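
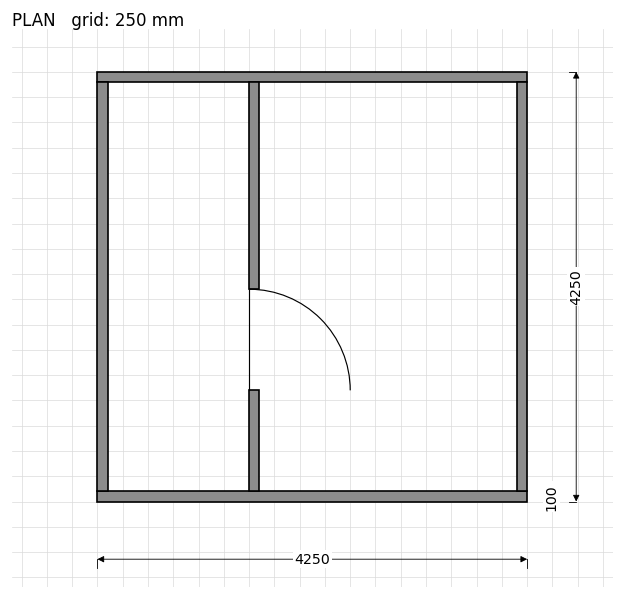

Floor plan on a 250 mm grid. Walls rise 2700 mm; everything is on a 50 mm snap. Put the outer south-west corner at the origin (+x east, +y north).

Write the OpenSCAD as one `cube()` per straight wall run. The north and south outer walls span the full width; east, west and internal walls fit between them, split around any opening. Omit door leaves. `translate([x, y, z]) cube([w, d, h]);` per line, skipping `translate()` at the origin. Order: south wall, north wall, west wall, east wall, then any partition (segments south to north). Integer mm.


cube([4250, 100, 2700]);
translate([0, 4150, 0]) cube([4250, 100, 2700]);
translate([0, 100, 0]) cube([100, 4050, 2700]);
translate([4150, 100, 0]) cube([100, 4050, 2700]);
translate([1500, 100, 0]) cube([100, 1000, 2700]);
translate([1500, 2100, 0]) cube([100, 2050, 2700]);


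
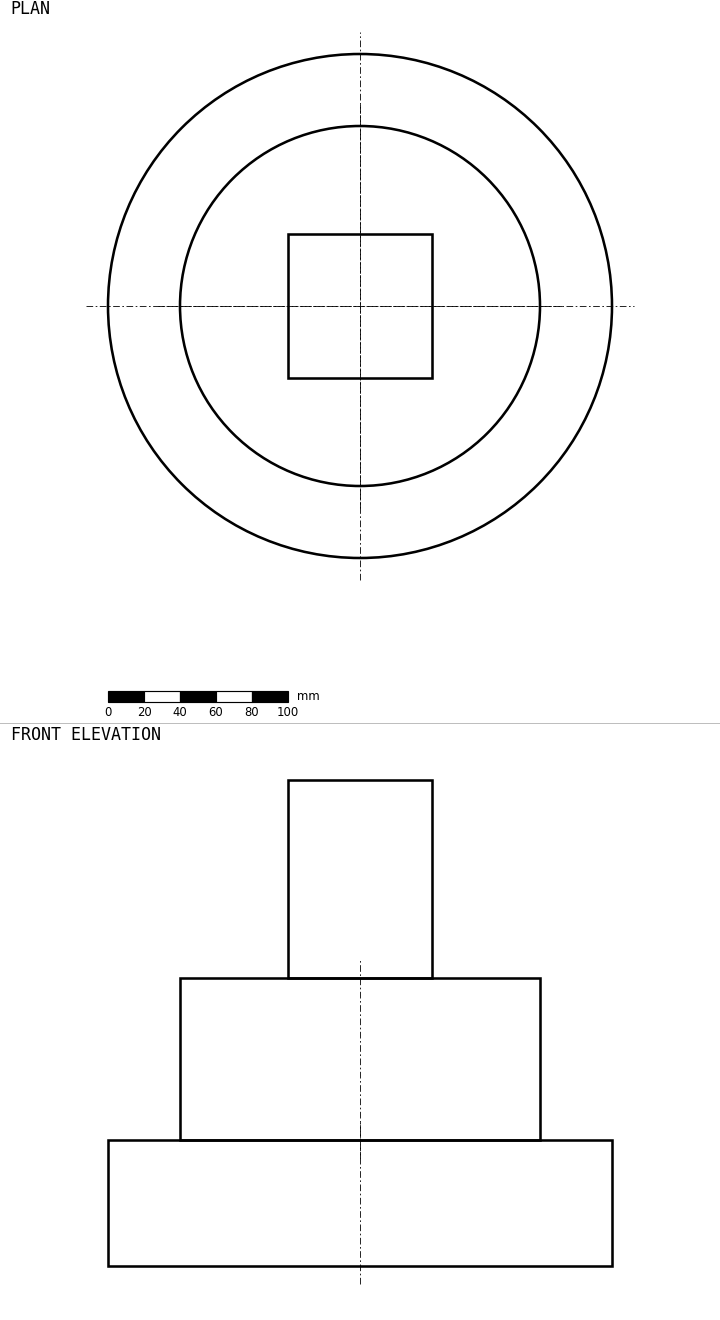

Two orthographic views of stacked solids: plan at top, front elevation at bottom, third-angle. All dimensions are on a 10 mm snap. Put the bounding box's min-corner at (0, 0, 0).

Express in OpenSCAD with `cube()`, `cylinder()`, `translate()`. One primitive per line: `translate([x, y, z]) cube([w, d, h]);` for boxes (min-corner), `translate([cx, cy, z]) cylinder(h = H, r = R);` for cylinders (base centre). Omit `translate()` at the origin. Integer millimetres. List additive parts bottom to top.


translate([140, 140, 0]) cylinder(h = 70, r = 140);
translate([140, 140, 70]) cylinder(h = 90, r = 100);
translate([100, 100, 160]) cube([80, 80, 110]);


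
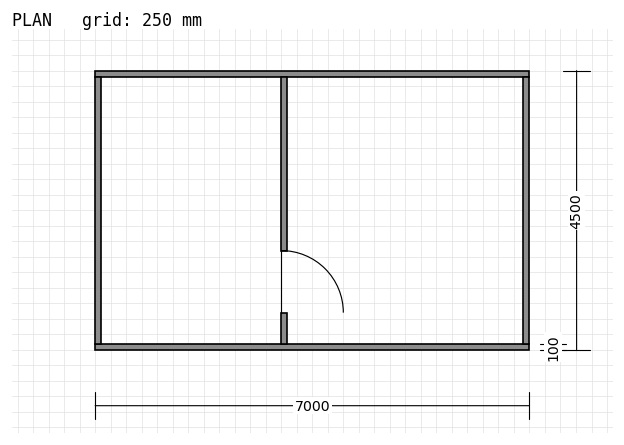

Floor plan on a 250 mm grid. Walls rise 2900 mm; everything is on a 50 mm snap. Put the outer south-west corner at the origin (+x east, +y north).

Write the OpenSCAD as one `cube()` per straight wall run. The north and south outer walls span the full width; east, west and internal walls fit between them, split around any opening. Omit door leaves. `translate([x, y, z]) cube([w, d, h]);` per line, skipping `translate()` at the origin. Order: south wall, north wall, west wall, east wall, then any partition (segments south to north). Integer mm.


cube([7000, 100, 2900]);
translate([0, 4400, 0]) cube([7000, 100, 2900]);
translate([0, 100, 0]) cube([100, 4300, 2900]);
translate([6900, 100, 0]) cube([100, 4300, 2900]);
translate([3000, 100, 0]) cube([100, 500, 2900]);
translate([3000, 1600, 0]) cube([100, 2800, 2900]);


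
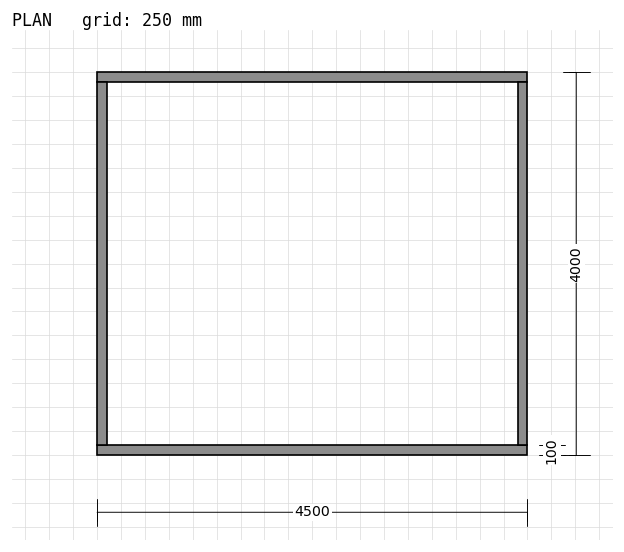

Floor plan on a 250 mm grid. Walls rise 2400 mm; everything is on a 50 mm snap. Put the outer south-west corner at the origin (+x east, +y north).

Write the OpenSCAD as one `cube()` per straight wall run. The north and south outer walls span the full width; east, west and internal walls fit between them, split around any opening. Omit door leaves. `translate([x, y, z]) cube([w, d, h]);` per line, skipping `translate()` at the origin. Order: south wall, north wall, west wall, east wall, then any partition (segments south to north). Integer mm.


cube([4500, 100, 2400]);
translate([0, 3900, 0]) cube([4500, 100, 2400]);
translate([0, 100, 0]) cube([100, 3800, 2400]);
translate([4400, 100, 0]) cube([100, 3800, 2400]);


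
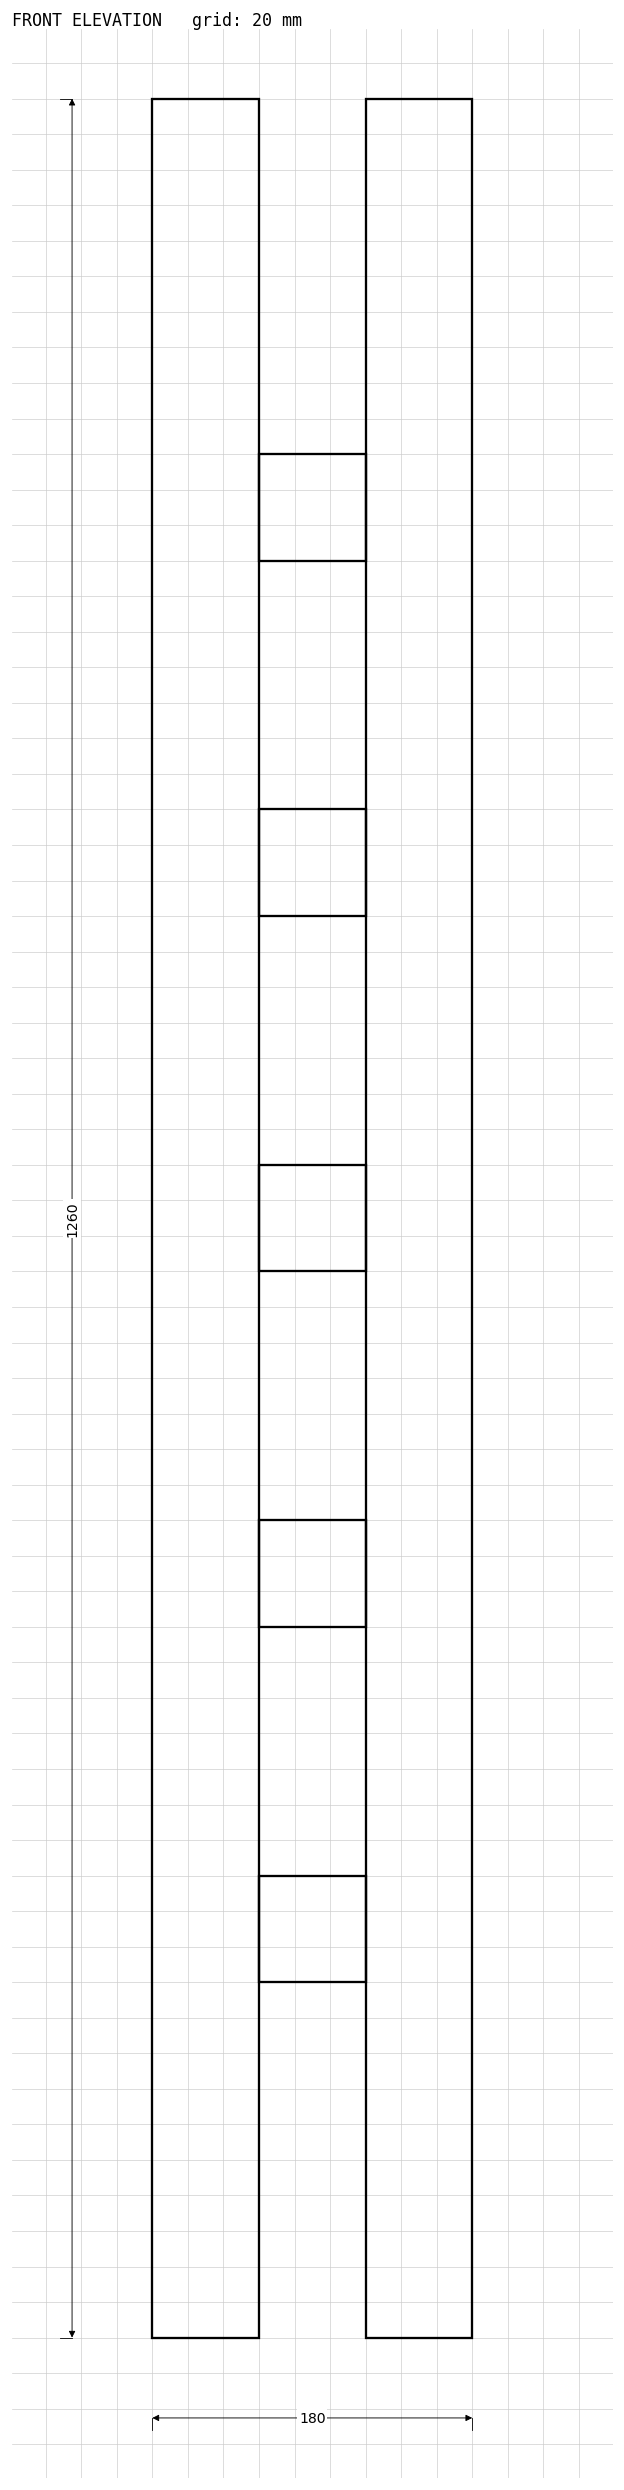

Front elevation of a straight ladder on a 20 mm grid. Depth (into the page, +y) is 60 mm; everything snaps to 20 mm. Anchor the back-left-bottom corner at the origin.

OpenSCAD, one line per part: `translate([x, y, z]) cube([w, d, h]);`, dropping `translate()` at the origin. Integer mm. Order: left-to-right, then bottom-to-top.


cube([60, 60, 1260]);
translate([60, 0, 200]) cube([60, 60, 60]);
translate([60, 0, 400]) cube([60, 60, 60]);
translate([60, 0, 600]) cube([60, 60, 60]);
translate([60, 0, 800]) cube([60, 60, 60]);
translate([60, 0, 1000]) cube([60, 60, 60]);
translate([120, 0, 0]) cube([60, 60, 1260]);


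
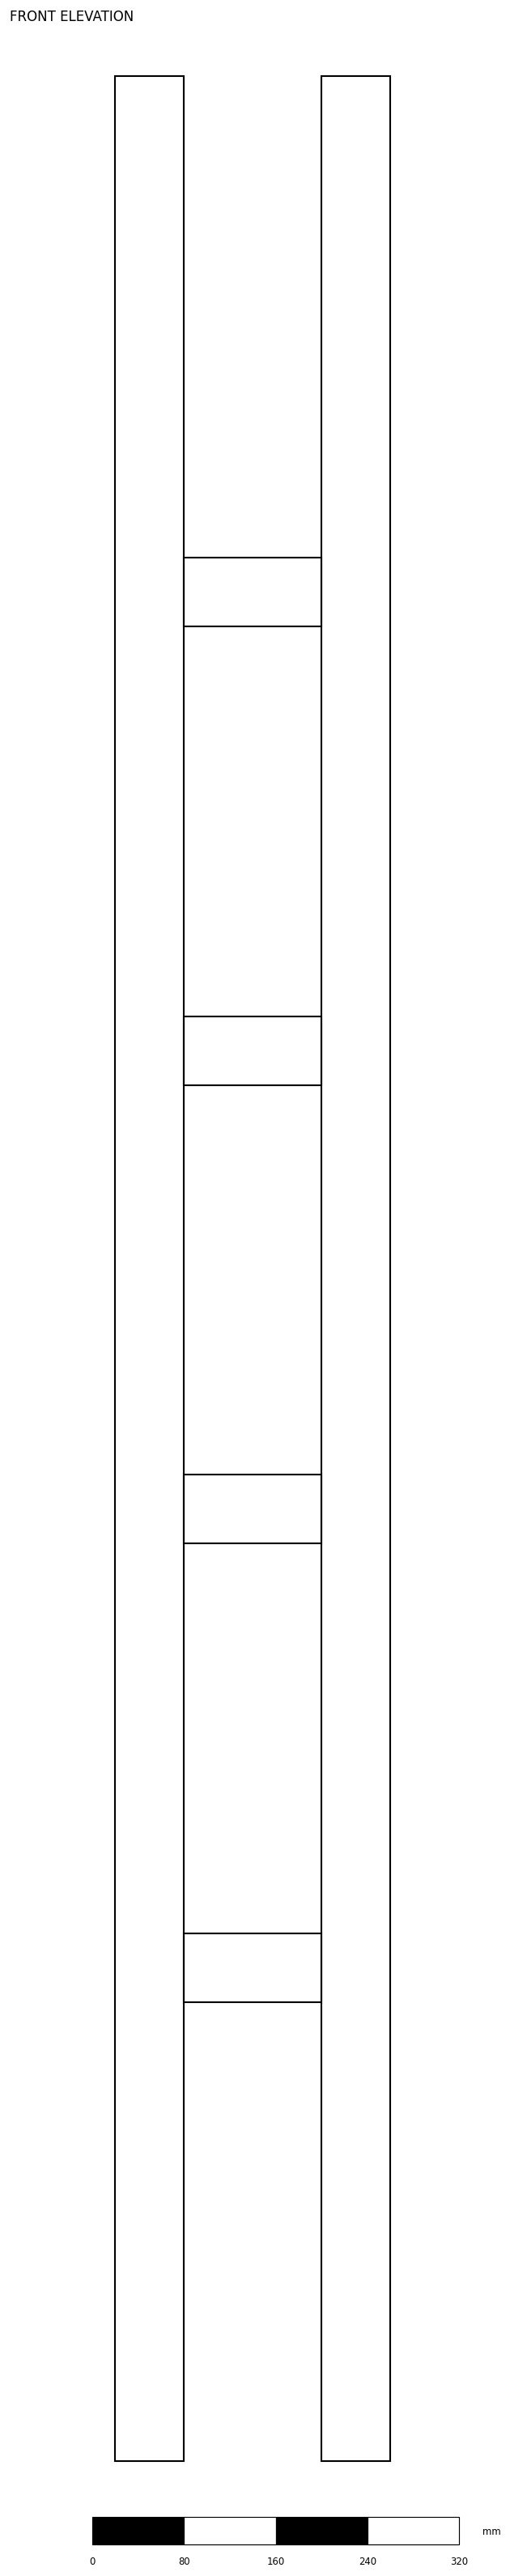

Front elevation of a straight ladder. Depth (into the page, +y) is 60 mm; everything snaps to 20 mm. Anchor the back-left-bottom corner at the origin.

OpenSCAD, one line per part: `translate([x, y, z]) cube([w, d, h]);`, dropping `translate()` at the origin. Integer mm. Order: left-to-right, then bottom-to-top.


cube([60, 60, 2080]);
translate([60, 0, 400]) cube([120, 60, 60]);
translate([60, 0, 800]) cube([120, 60, 60]);
translate([60, 0, 1200]) cube([120, 60, 60]);
translate([60, 0, 1600]) cube([120, 60, 60]);
translate([180, 0, 0]) cube([60, 60, 2080]);


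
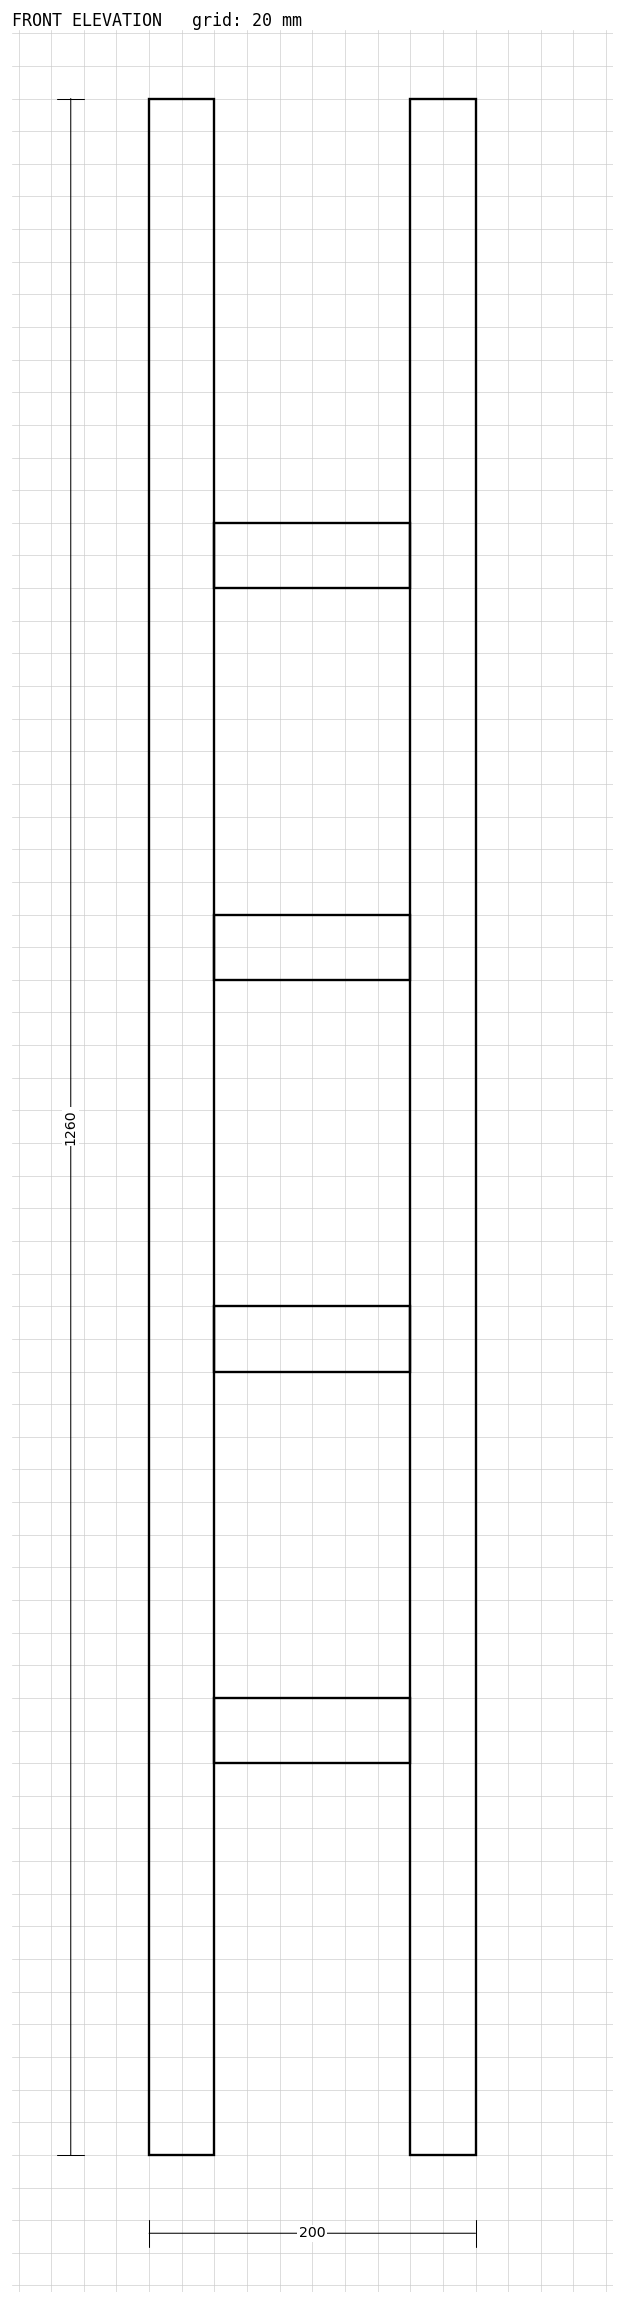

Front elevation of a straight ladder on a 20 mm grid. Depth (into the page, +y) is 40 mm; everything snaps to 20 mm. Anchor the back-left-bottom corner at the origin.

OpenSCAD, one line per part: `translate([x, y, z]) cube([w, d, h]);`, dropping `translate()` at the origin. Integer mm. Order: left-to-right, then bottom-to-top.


cube([40, 40, 1260]);
translate([40, 0, 240]) cube([120, 40, 40]);
translate([40, 0, 480]) cube([120, 40, 40]);
translate([40, 0, 720]) cube([120, 40, 40]);
translate([40, 0, 960]) cube([120, 40, 40]);
translate([160, 0, 0]) cube([40, 40, 1260]);


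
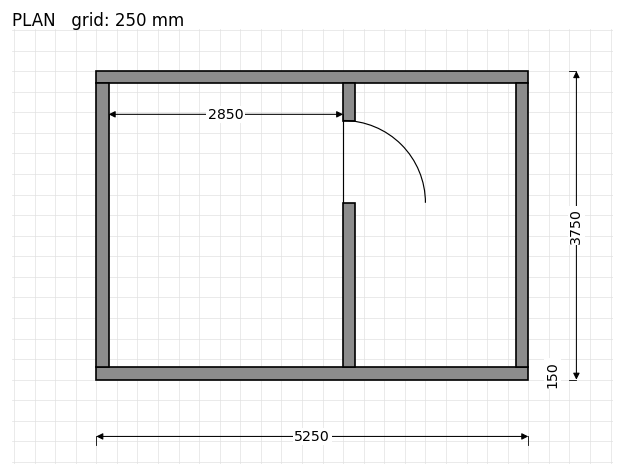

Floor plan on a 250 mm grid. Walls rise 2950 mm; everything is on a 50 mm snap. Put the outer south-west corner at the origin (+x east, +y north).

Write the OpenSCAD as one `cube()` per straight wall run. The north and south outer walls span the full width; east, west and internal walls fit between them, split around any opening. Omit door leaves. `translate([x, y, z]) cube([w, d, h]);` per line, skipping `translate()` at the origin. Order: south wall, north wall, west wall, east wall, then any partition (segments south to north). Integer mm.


cube([5250, 150, 2950]);
translate([0, 3600, 0]) cube([5250, 150, 2950]);
translate([0, 150, 0]) cube([150, 3450, 2950]);
translate([5100, 150, 0]) cube([150, 3450, 2950]);
translate([3000, 150, 0]) cube([150, 2000, 2950]);
translate([3000, 3150, 0]) cube([150, 450, 2950]);


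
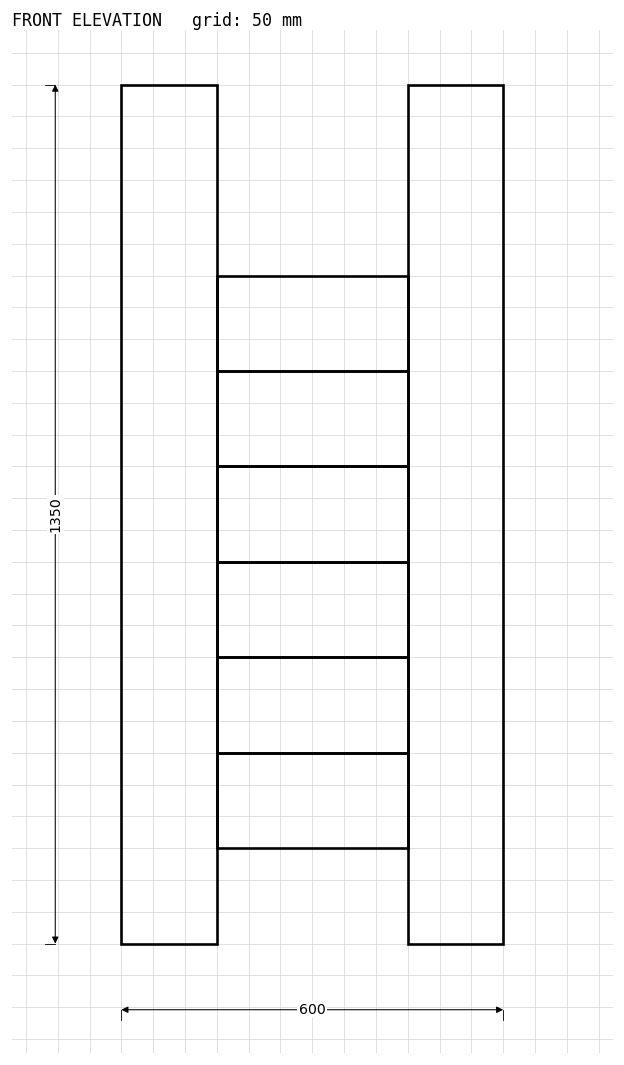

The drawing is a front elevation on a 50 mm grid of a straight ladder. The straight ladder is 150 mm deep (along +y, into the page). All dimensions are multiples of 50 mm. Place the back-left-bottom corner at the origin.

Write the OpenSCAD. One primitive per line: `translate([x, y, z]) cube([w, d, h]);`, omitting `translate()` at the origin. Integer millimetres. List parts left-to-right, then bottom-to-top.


cube([150, 150, 1350]);
translate([150, 0, 150]) cube([300, 150, 150]);
translate([150, 0, 300]) cube([300, 150, 150]);
translate([150, 0, 450]) cube([300, 150, 150]);
translate([150, 0, 600]) cube([300, 150, 150]);
translate([150, 0, 750]) cube([300, 150, 150]);
translate([150, 0, 900]) cube([300, 150, 150]);
translate([450, 0, 0]) cube([150, 150, 1350]);


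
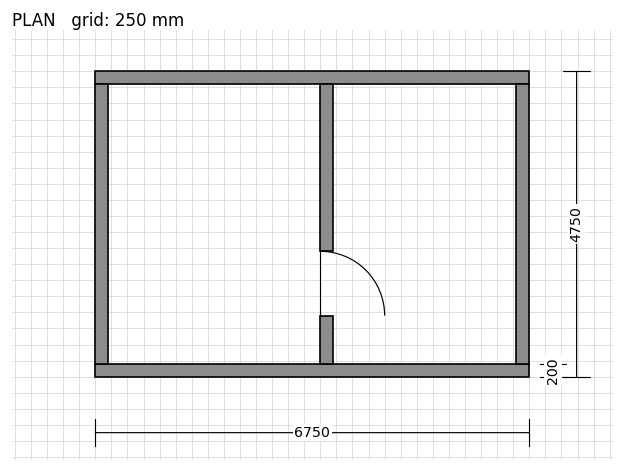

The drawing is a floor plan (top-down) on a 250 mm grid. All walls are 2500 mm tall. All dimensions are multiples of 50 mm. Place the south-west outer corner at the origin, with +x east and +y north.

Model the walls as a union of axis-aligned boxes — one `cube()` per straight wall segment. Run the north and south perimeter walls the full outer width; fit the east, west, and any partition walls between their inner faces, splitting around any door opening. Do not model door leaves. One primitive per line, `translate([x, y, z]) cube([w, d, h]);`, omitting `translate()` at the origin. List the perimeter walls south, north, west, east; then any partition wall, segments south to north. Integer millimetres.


cube([6750, 200, 2500]);
translate([0, 4550, 0]) cube([6750, 200, 2500]);
translate([0, 200, 0]) cube([200, 4350, 2500]);
translate([6550, 200, 0]) cube([200, 4350, 2500]);
translate([3500, 200, 0]) cube([200, 750, 2500]);
translate([3500, 1950, 0]) cube([200, 2600, 2500]);


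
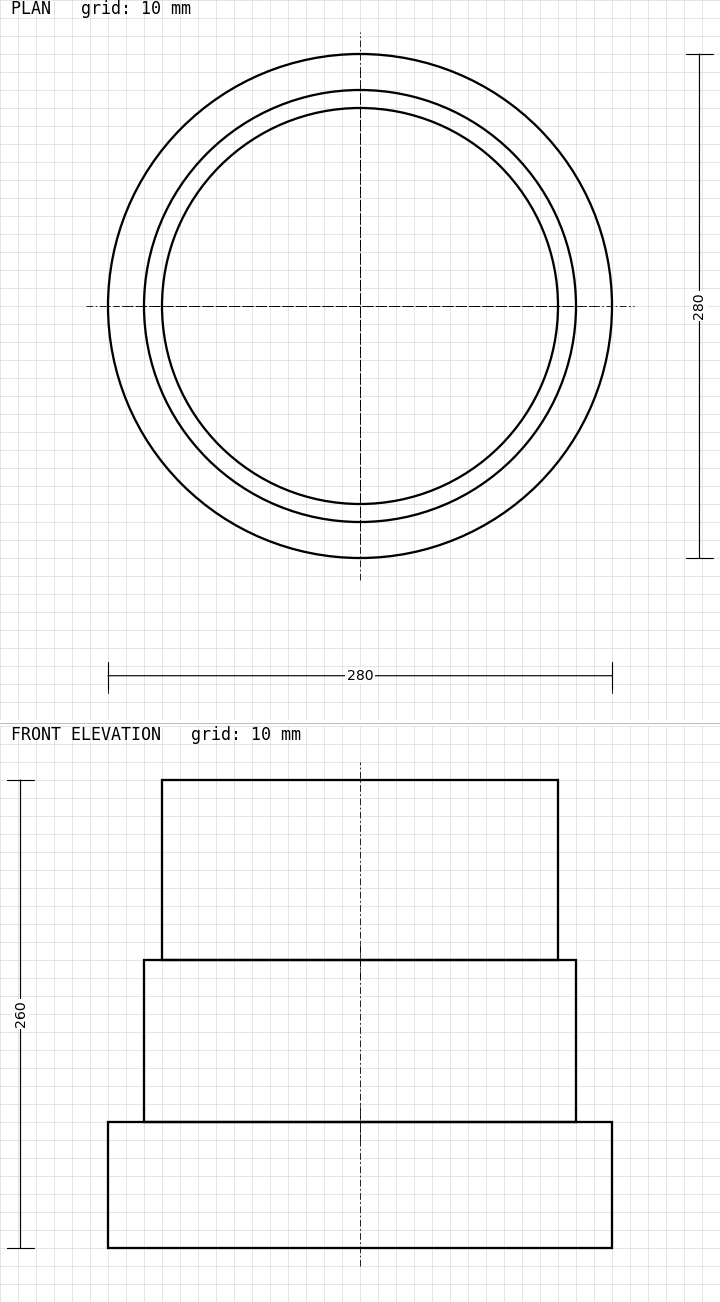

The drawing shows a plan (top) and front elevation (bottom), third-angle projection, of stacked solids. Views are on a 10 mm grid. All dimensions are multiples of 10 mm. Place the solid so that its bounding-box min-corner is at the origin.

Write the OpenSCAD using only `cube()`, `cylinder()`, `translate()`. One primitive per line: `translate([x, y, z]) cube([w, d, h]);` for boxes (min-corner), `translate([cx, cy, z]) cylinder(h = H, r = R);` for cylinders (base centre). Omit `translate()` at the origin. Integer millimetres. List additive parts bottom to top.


translate([140, 140, 0]) cylinder(h = 70, r = 140);
translate([140, 140, 70]) cylinder(h = 90, r = 120);
translate([140, 140, 160]) cylinder(h = 100, r = 110);


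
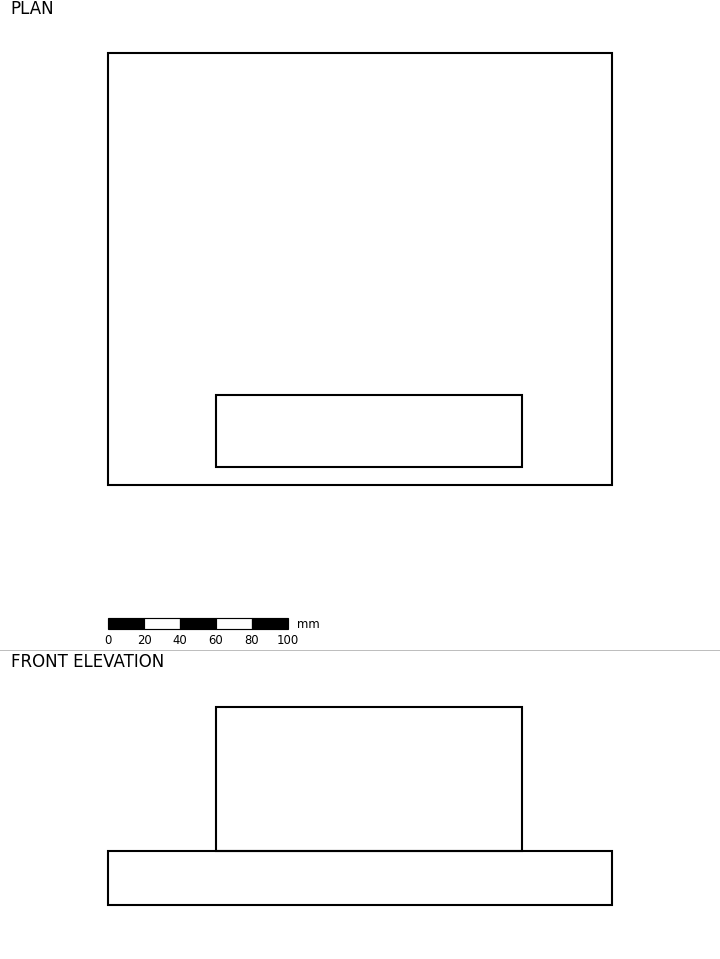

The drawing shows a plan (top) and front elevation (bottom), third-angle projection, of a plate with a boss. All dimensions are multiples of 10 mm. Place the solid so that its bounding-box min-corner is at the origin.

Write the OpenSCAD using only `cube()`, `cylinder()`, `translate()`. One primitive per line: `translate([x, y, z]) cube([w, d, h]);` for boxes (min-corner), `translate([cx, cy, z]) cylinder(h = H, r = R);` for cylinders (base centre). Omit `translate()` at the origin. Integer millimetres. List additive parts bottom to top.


cube([280, 240, 30]);
translate([60, 10, 30]) cube([170, 40, 80]);


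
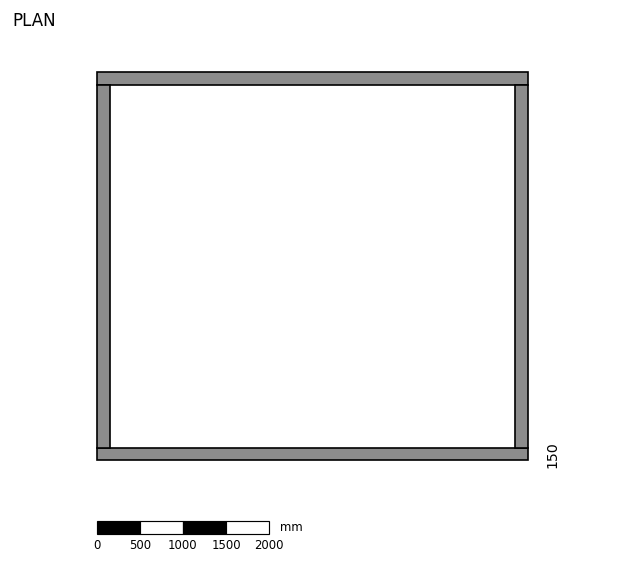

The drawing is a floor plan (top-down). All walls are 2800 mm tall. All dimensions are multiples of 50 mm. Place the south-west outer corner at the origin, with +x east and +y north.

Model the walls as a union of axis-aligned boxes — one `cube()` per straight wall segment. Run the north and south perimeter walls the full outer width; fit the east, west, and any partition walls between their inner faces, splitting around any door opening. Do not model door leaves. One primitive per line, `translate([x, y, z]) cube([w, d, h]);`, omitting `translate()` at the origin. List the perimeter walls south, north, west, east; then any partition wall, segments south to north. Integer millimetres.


cube([5000, 150, 2800]);
translate([0, 4350, 0]) cube([5000, 150, 2800]);
translate([0, 150, 0]) cube([150, 4200, 2800]);
translate([4850, 150, 0]) cube([150, 4200, 2800]);


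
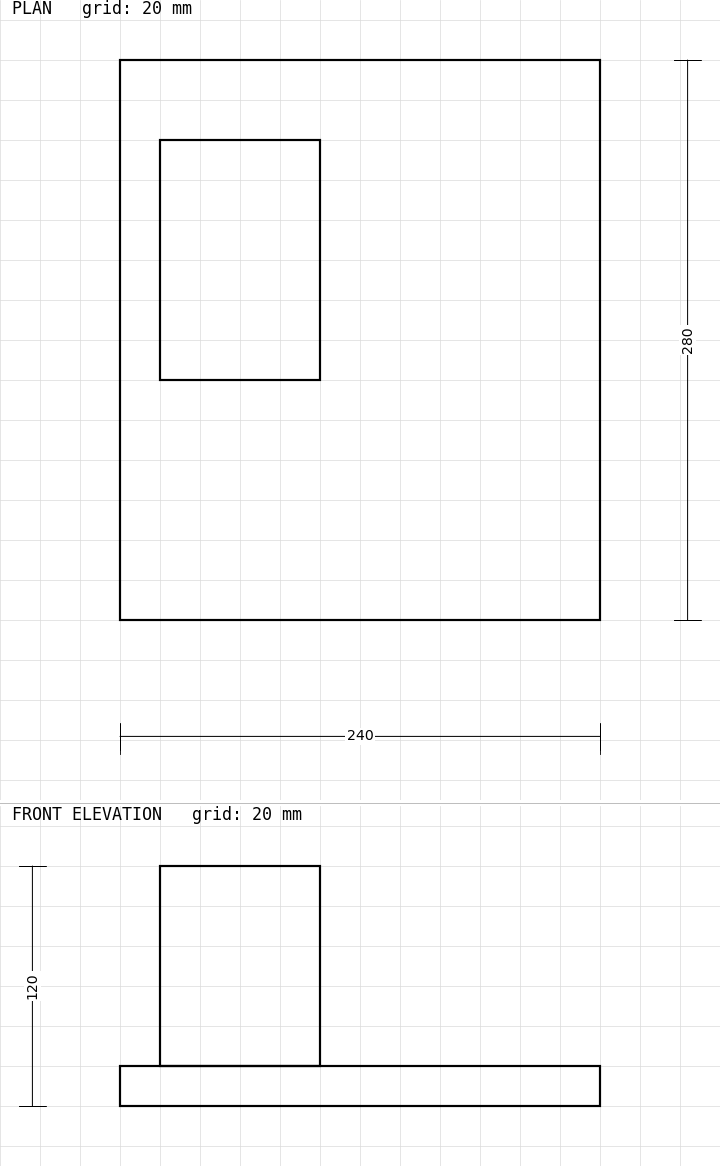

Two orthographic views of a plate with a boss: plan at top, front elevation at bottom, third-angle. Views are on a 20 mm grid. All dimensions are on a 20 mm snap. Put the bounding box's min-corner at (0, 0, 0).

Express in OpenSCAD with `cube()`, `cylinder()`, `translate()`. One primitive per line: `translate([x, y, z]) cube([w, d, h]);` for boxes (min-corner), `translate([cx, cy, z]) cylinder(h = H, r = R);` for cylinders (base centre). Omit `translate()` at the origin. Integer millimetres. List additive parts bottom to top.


cube([240, 280, 20]);
translate([20, 120, 20]) cube([80, 120, 100]);


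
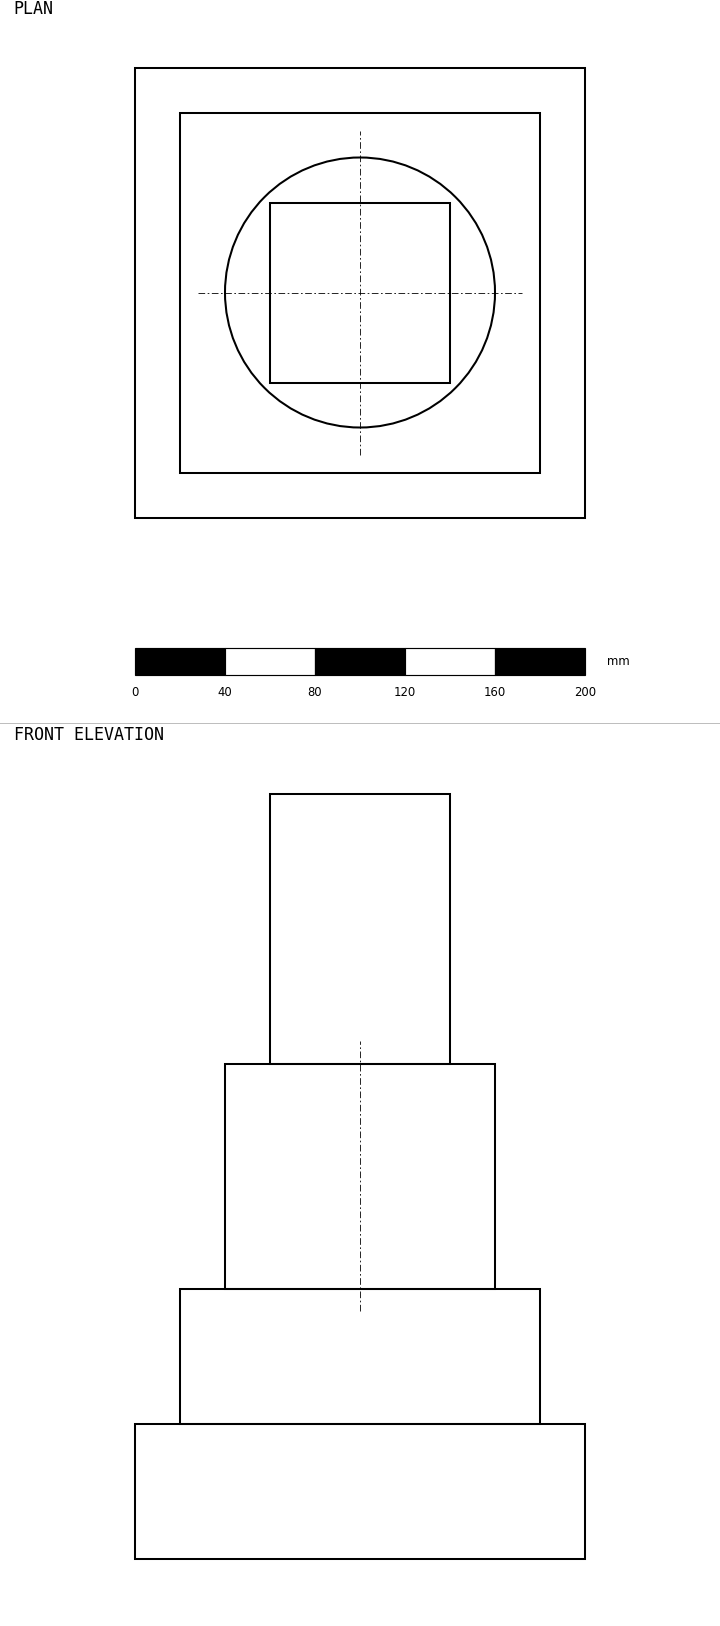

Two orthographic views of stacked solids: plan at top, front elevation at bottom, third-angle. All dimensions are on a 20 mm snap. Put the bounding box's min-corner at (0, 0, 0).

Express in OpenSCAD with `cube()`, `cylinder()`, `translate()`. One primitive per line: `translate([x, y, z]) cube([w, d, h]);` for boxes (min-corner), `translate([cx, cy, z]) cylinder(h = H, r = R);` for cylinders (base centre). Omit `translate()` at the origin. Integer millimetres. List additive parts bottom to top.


cube([200, 200, 60]);
translate([20, 20, 60]) cube([160, 160, 60]);
translate([100, 100, 120]) cylinder(h = 100, r = 60);
translate([60, 60, 220]) cube([80, 80, 120]);


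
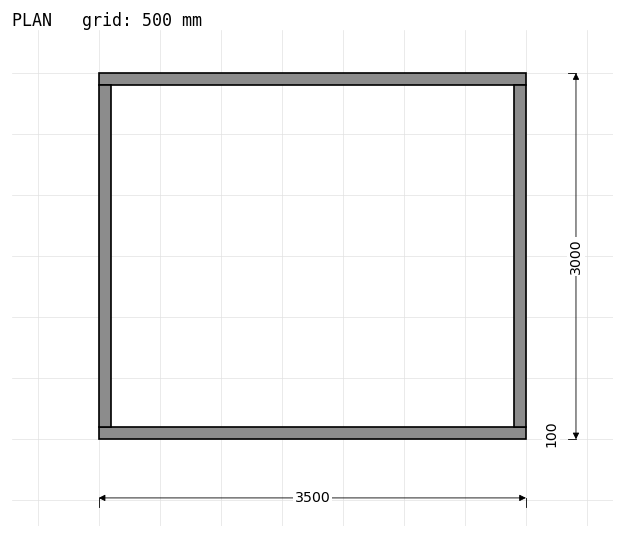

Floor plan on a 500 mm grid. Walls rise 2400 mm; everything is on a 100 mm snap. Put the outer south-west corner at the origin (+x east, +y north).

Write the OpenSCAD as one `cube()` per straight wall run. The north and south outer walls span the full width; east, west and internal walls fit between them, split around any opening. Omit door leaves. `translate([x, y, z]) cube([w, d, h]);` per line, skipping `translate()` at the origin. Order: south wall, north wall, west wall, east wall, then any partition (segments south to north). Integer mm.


cube([3500, 100, 2400]);
translate([0, 2900, 0]) cube([3500, 100, 2400]);
translate([0, 100, 0]) cube([100, 2800, 2400]);
translate([3400, 100, 0]) cube([100, 2800, 2400]);


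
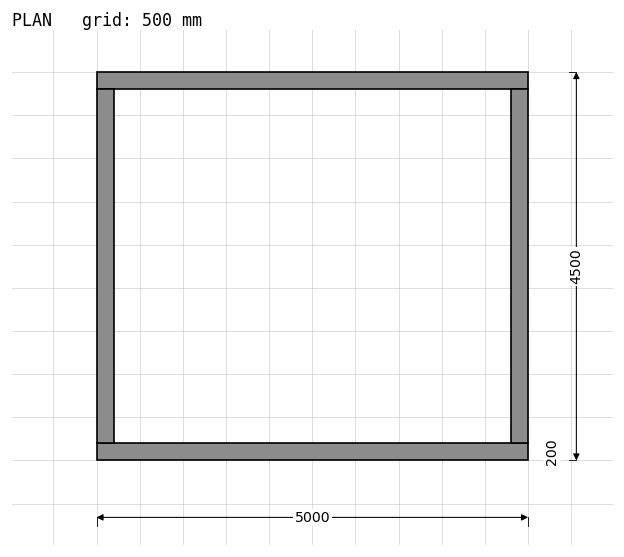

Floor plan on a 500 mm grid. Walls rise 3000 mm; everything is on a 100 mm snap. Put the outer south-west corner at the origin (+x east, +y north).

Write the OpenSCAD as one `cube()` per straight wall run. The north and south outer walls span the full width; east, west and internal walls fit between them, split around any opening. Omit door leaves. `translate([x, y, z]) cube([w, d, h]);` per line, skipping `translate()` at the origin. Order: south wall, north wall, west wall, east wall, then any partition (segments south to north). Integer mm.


cube([5000, 200, 3000]);
translate([0, 4300, 0]) cube([5000, 200, 3000]);
translate([0, 200, 0]) cube([200, 4100, 3000]);
translate([4800, 200, 0]) cube([200, 4100, 3000]);


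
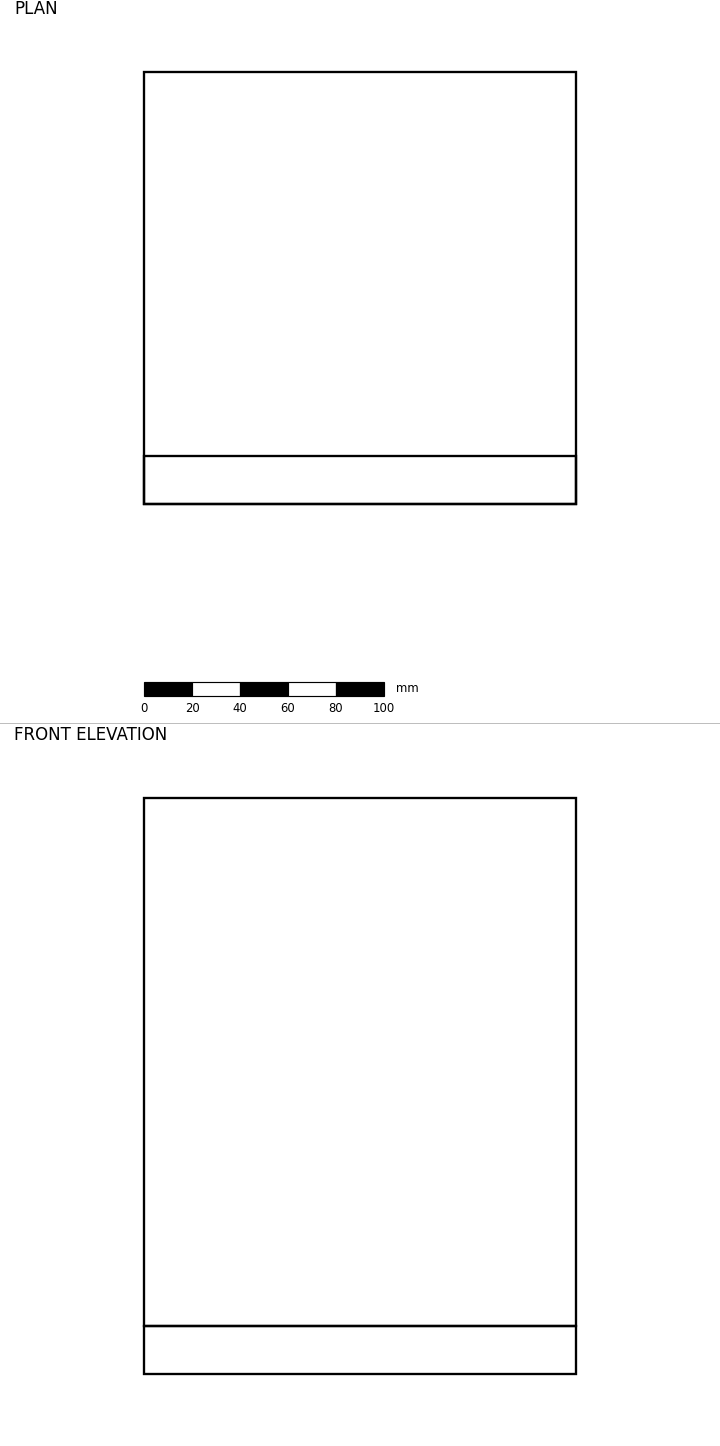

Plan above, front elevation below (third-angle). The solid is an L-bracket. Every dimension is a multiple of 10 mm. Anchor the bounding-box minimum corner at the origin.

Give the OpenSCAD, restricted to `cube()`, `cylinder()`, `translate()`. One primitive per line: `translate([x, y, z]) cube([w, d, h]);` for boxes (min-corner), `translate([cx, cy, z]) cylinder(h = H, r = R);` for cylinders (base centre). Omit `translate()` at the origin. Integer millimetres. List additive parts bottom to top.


cube([180, 180, 20]);
translate([0, 0, 20]) cube([180, 20, 220]);


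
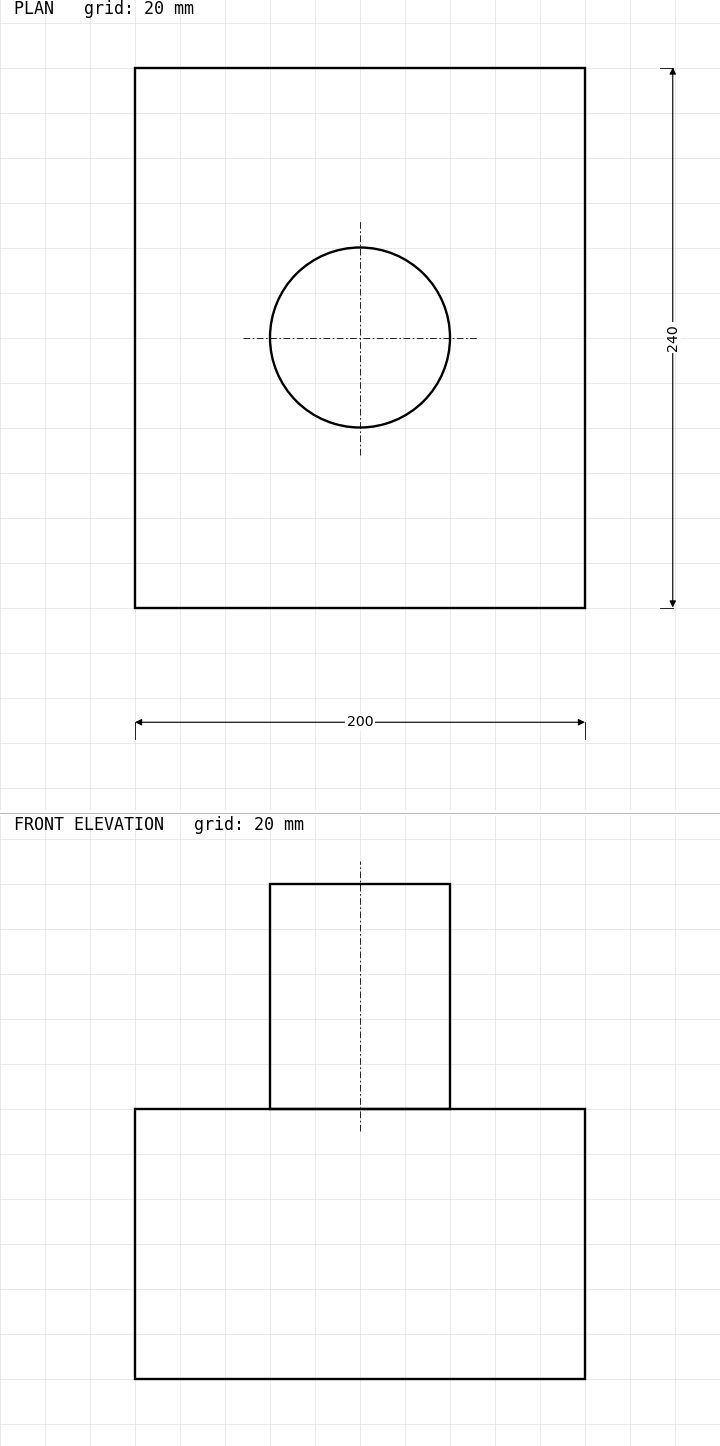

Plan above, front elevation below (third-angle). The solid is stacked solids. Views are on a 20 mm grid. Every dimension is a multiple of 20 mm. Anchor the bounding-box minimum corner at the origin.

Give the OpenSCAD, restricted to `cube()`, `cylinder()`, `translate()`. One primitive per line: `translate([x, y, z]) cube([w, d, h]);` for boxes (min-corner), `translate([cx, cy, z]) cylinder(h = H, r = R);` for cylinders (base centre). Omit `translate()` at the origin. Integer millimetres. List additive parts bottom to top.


cube([200, 240, 120]);
translate([100, 120, 120]) cylinder(h = 100, r = 40);


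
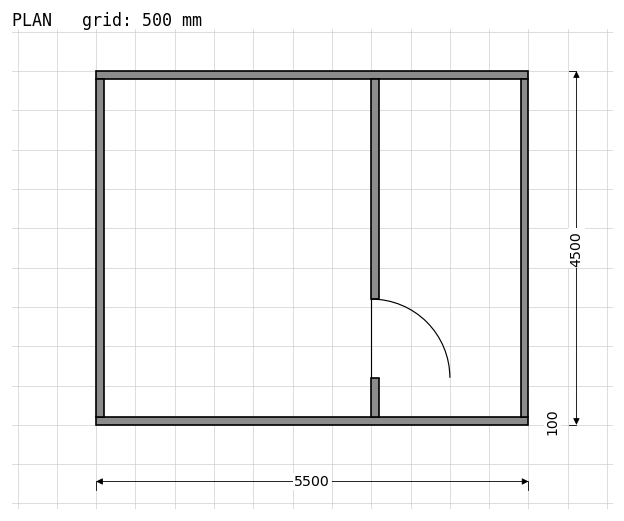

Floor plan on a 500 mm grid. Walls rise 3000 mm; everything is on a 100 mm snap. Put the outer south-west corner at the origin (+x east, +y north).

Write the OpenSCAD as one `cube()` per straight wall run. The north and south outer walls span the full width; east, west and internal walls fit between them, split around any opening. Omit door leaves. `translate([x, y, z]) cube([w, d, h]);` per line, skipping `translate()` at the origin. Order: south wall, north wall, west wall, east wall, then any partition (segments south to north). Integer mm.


cube([5500, 100, 3000]);
translate([0, 4400, 0]) cube([5500, 100, 3000]);
translate([0, 100, 0]) cube([100, 4300, 3000]);
translate([5400, 100, 0]) cube([100, 4300, 3000]);
translate([3500, 100, 0]) cube([100, 500, 3000]);
translate([3500, 1600, 0]) cube([100, 2800, 3000]);


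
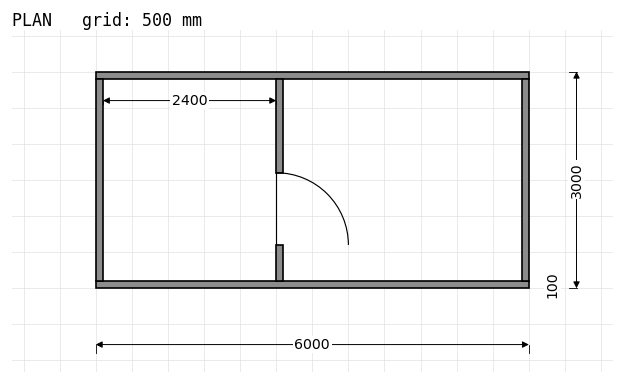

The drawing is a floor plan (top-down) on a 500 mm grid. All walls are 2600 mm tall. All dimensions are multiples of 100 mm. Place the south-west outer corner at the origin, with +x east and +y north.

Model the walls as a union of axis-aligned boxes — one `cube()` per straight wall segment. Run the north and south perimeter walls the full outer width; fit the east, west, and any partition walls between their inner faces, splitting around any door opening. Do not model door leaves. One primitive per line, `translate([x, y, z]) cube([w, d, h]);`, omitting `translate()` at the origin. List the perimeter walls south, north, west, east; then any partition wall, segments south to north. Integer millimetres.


cube([6000, 100, 2600]);
translate([0, 2900, 0]) cube([6000, 100, 2600]);
translate([0, 100, 0]) cube([100, 2800, 2600]);
translate([5900, 100, 0]) cube([100, 2800, 2600]);
translate([2500, 100, 0]) cube([100, 500, 2600]);
translate([2500, 1600, 0]) cube([100, 1300, 2600]);


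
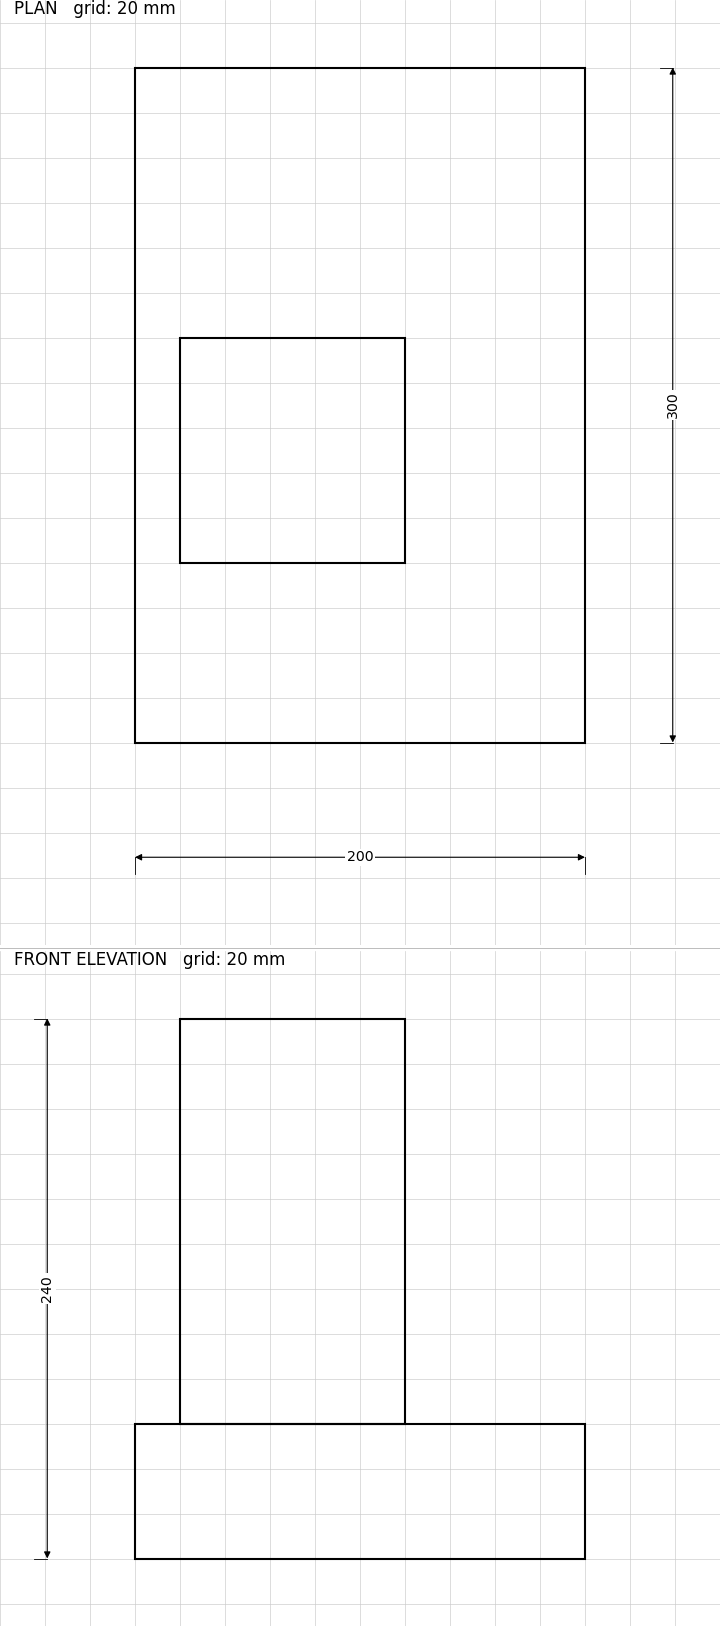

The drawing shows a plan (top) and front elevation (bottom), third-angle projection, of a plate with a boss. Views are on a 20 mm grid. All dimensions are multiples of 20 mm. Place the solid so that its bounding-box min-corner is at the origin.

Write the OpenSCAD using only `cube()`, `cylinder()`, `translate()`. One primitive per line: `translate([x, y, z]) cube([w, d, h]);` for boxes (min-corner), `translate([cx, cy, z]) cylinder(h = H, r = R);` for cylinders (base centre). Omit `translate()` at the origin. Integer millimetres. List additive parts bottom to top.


cube([200, 300, 60]);
translate([20, 80, 60]) cube([100, 100, 180]);


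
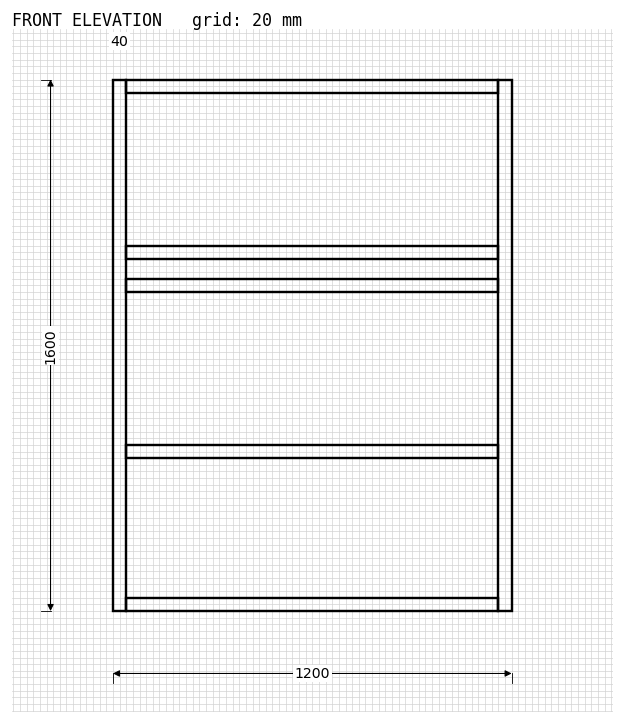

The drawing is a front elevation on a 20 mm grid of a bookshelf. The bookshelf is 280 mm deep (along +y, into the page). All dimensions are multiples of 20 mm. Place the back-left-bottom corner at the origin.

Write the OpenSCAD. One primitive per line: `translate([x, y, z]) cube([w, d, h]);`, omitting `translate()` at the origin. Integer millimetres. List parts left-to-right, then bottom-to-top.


cube([40, 280, 1600]);
translate([40, 0, 0]) cube([1120, 280, 40]);
translate([40, 0, 460]) cube([1120, 280, 40]);
translate([40, 0, 960]) cube([1120, 280, 40]);
translate([40, 0, 1060]) cube([1120, 280, 40]);
translate([40, 0, 1560]) cube([1120, 280, 40]);
translate([1160, 0, 0]) cube([40, 280, 1600]);


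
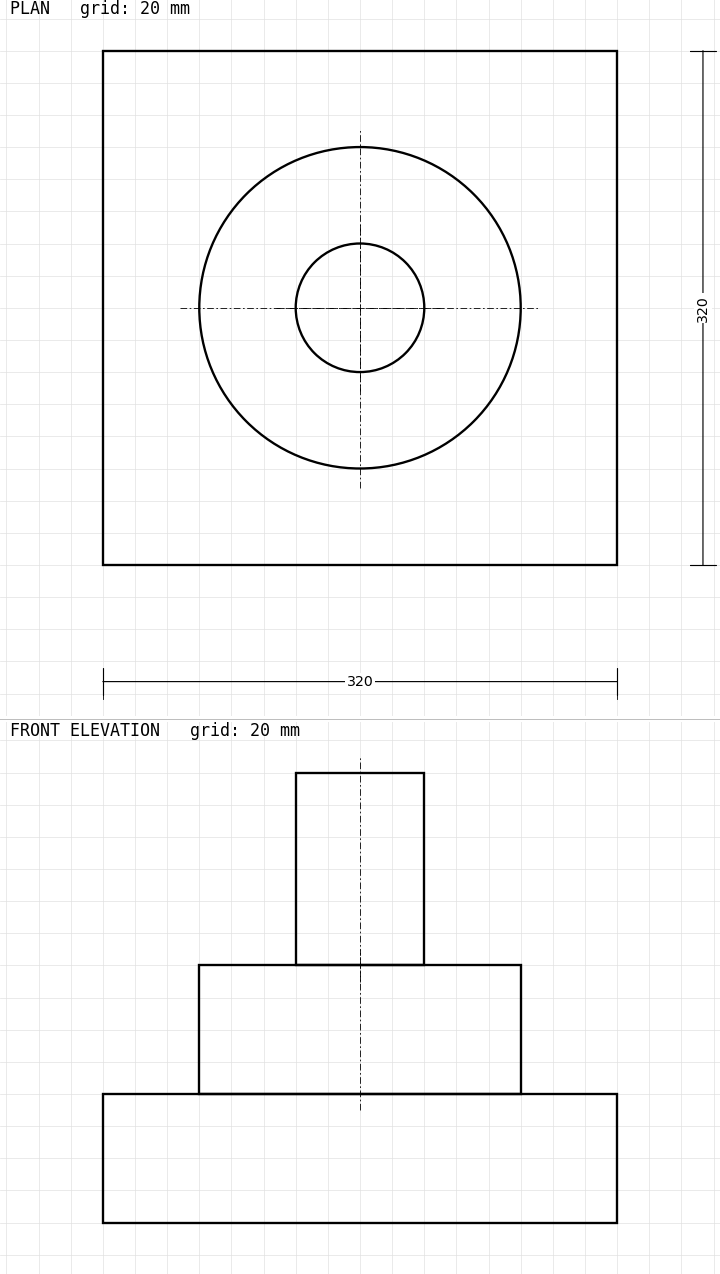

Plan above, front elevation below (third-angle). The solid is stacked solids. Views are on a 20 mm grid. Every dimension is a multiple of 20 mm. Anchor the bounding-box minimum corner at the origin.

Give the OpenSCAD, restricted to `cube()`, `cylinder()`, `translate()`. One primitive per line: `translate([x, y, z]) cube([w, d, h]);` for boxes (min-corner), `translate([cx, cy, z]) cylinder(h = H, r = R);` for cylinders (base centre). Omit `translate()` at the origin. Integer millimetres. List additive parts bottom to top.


cube([320, 320, 80]);
translate([160, 160, 80]) cylinder(h = 80, r = 100);
translate([160, 160, 160]) cylinder(h = 120, r = 40);


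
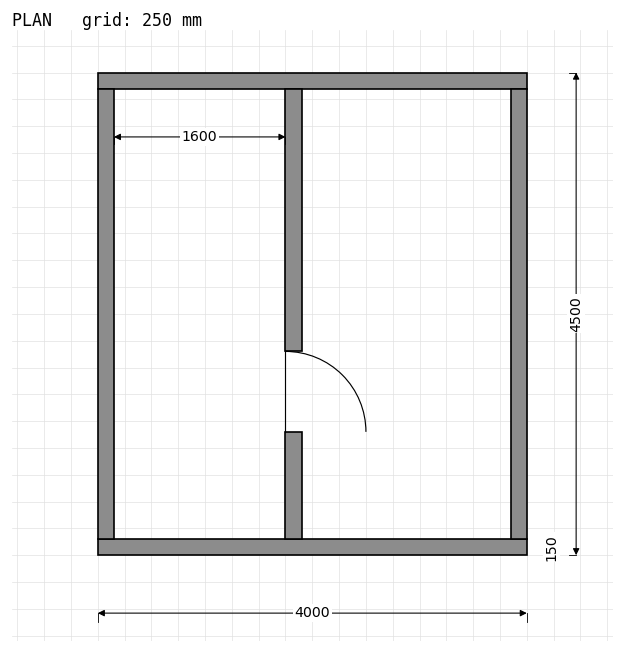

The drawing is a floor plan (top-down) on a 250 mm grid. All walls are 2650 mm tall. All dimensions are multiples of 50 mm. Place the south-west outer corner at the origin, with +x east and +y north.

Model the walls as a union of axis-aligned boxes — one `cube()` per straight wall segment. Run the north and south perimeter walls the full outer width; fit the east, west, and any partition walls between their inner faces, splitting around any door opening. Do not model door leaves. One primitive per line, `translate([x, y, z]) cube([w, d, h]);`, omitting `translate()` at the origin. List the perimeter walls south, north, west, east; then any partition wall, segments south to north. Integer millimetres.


cube([4000, 150, 2650]);
translate([0, 4350, 0]) cube([4000, 150, 2650]);
translate([0, 150, 0]) cube([150, 4200, 2650]);
translate([3850, 150, 0]) cube([150, 4200, 2650]);
translate([1750, 150, 0]) cube([150, 1000, 2650]);
translate([1750, 1900, 0]) cube([150, 2450, 2650]);


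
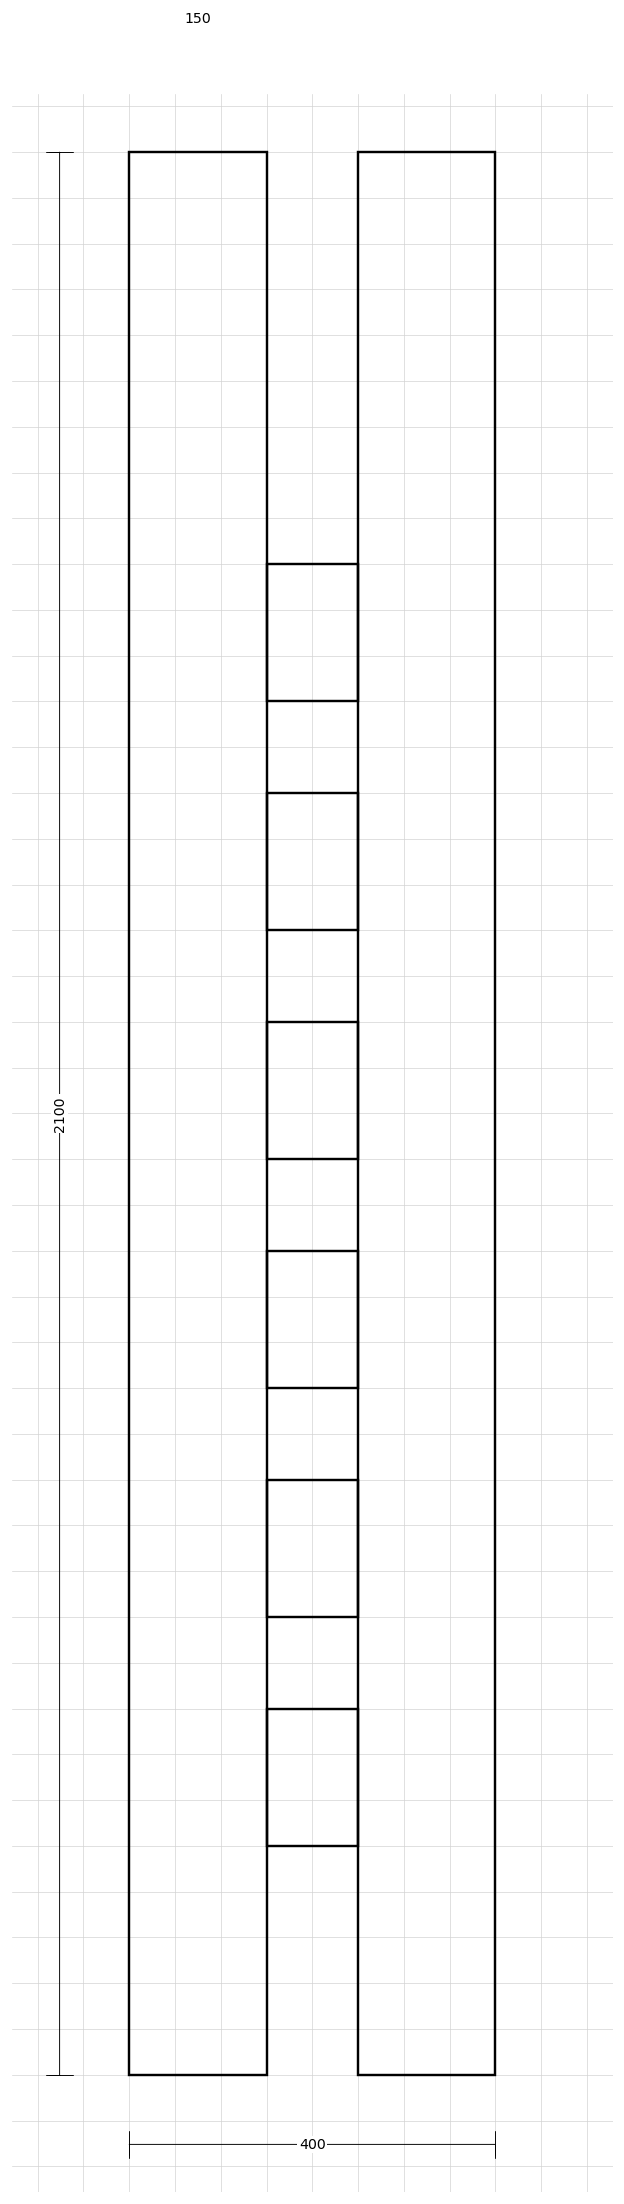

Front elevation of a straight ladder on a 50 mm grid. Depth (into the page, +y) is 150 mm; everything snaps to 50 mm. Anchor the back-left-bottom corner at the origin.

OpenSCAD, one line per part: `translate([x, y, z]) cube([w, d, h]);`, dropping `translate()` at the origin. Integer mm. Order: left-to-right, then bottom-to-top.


cube([150, 150, 2100]);
translate([150, 0, 250]) cube([100, 150, 150]);
translate([150, 0, 500]) cube([100, 150, 150]);
translate([150, 0, 750]) cube([100, 150, 150]);
translate([150, 0, 1000]) cube([100, 150, 150]);
translate([150, 0, 1250]) cube([100, 150, 150]);
translate([150, 0, 1500]) cube([100, 150, 150]);
translate([250, 0, 0]) cube([150, 150, 2100]);


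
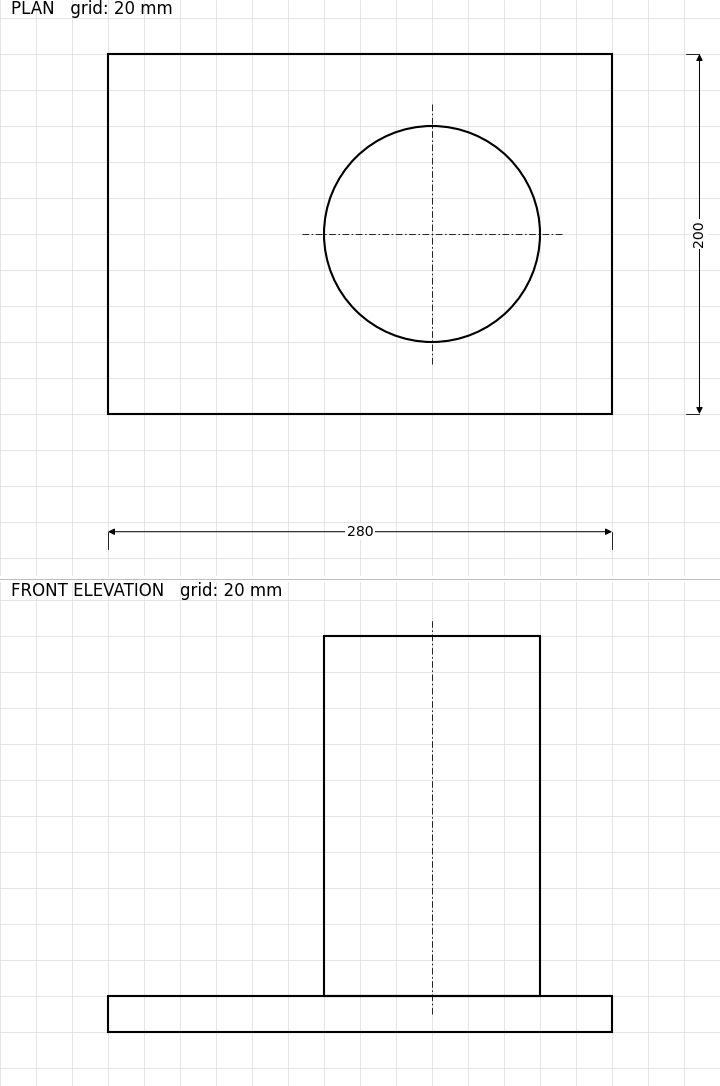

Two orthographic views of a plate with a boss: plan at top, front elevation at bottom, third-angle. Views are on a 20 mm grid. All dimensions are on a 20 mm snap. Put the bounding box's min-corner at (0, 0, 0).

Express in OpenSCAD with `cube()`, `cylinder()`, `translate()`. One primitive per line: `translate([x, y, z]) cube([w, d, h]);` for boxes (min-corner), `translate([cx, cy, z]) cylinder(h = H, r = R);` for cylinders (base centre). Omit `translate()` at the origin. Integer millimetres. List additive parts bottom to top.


cube([280, 200, 20]);
translate([180, 100, 20]) cylinder(h = 200, r = 60);


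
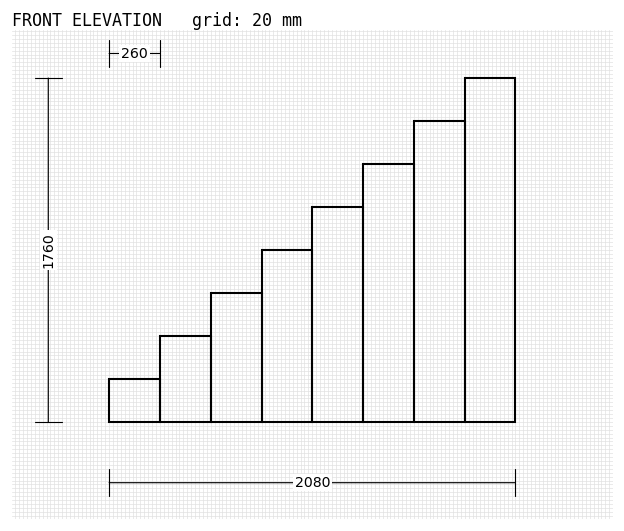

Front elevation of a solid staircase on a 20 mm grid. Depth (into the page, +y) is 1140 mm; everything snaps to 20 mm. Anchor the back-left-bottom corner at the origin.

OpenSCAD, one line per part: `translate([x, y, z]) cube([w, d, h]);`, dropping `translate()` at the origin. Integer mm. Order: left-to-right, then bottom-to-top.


cube([260, 1140, 220]);
translate([260, 0, 0]) cube([260, 1140, 440]);
translate([520, 0, 0]) cube([260, 1140, 660]);
translate([780, 0, 0]) cube([260, 1140, 880]);
translate([1040, 0, 0]) cube([260, 1140, 1100]);
translate([1300, 0, 0]) cube([260, 1140, 1320]);
translate([1560, 0, 0]) cube([260, 1140, 1540]);
translate([1820, 0, 0]) cube([260, 1140, 1760]);


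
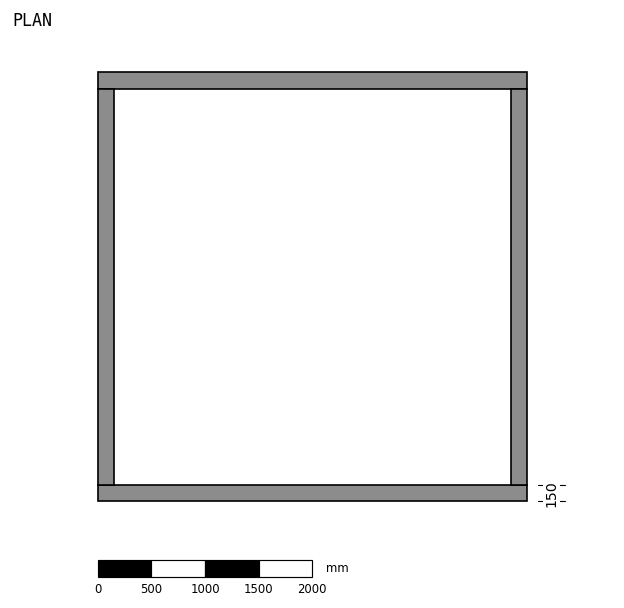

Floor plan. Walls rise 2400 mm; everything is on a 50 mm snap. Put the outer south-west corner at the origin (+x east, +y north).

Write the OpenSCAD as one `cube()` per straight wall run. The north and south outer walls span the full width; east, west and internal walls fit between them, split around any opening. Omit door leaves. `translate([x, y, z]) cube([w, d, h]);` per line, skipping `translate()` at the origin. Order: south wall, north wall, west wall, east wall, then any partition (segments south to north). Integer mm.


cube([4000, 150, 2400]);
translate([0, 3850, 0]) cube([4000, 150, 2400]);
translate([0, 150, 0]) cube([150, 3700, 2400]);
translate([3850, 150, 0]) cube([150, 3700, 2400]);


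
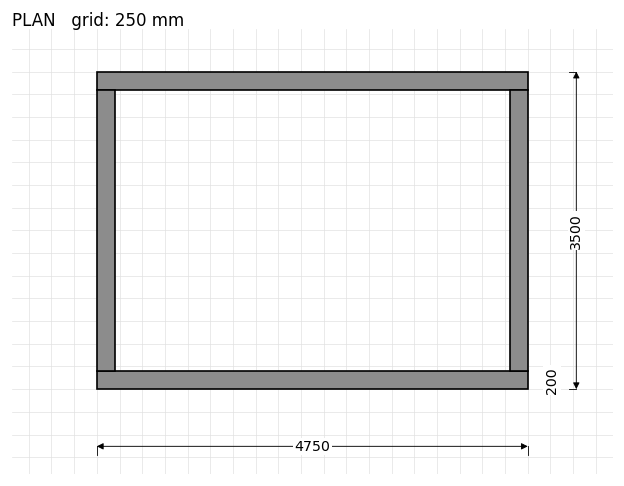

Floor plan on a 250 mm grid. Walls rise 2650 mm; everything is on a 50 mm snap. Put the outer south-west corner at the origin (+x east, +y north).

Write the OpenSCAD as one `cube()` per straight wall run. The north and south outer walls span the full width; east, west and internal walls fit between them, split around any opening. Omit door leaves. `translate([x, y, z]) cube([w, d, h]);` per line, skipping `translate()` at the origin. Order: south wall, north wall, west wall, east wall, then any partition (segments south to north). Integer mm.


cube([4750, 200, 2650]);
translate([0, 3300, 0]) cube([4750, 200, 2650]);
translate([0, 200, 0]) cube([200, 3100, 2650]);
translate([4550, 200, 0]) cube([200, 3100, 2650]);


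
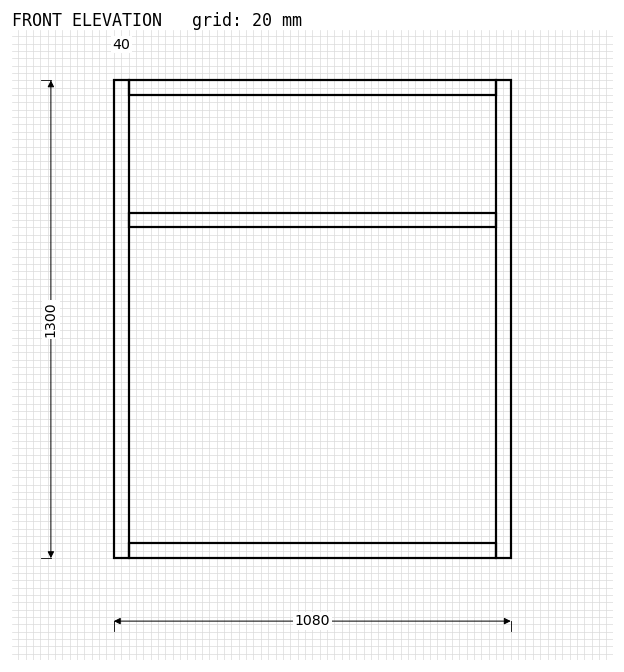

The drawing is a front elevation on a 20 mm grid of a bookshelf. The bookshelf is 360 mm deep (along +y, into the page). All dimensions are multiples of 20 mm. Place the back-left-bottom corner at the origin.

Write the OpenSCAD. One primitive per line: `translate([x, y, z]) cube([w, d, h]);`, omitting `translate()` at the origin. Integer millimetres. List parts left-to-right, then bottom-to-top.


cube([40, 360, 1300]);
translate([40, 0, 0]) cube([1000, 360, 40]);
translate([40, 0, 900]) cube([1000, 360, 40]);
translate([40, 0, 1260]) cube([1000, 360, 40]);
translate([1040, 0, 0]) cube([40, 360, 1300]);


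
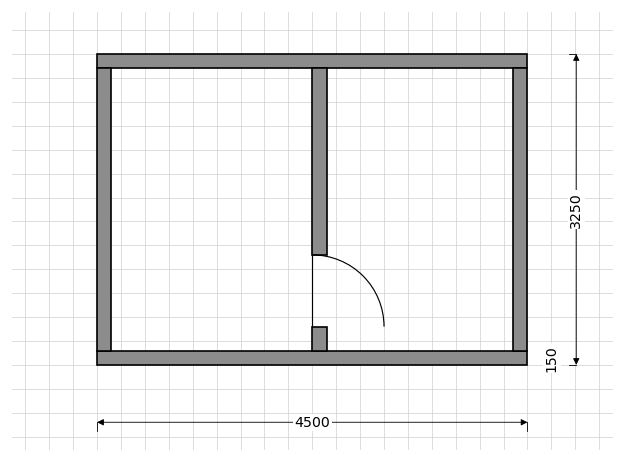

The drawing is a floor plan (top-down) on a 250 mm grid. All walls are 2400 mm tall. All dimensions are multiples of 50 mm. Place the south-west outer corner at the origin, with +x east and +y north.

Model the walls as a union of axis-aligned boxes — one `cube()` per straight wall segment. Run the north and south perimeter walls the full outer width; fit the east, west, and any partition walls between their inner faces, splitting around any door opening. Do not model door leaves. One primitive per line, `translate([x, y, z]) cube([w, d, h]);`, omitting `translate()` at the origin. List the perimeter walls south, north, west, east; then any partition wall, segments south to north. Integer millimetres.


cube([4500, 150, 2400]);
translate([0, 3100, 0]) cube([4500, 150, 2400]);
translate([0, 150, 0]) cube([150, 2950, 2400]);
translate([4350, 150, 0]) cube([150, 2950, 2400]);
translate([2250, 150, 0]) cube([150, 250, 2400]);
translate([2250, 1150, 0]) cube([150, 1950, 2400]);


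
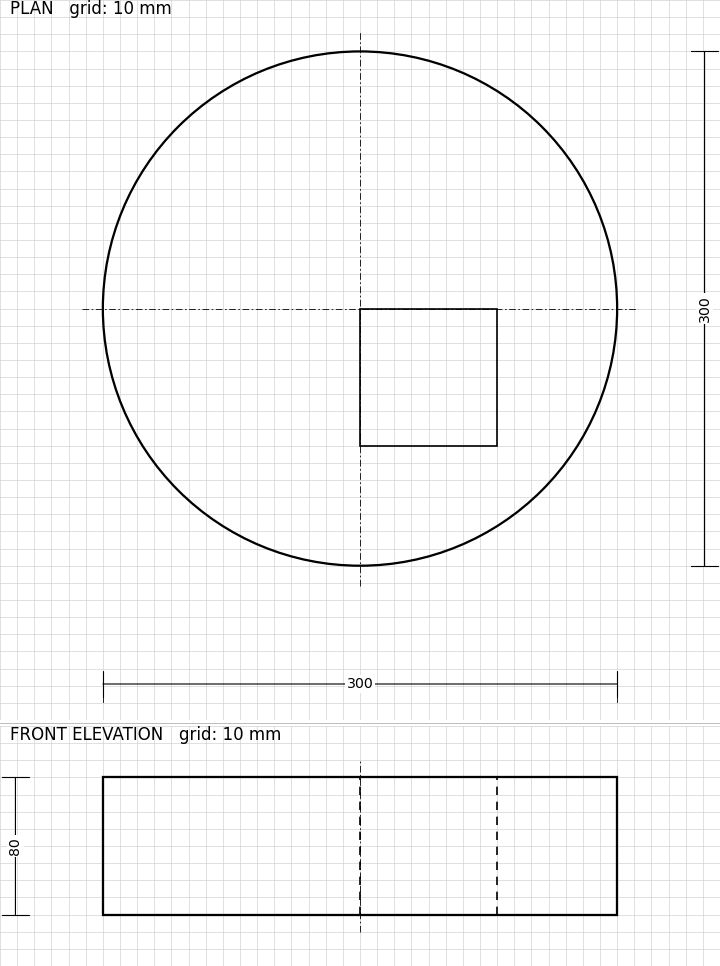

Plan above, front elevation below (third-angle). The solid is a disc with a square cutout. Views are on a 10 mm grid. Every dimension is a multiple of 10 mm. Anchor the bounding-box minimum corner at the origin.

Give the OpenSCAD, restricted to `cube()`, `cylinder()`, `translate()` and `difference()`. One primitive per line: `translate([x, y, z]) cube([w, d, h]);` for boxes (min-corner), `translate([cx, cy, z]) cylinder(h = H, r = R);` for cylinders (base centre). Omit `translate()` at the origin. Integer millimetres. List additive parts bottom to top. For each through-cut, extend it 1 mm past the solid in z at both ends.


difference() {
  translate([150, 150, 0]) cylinder(h = 80, r = 150);
  translate([150, 70, -1]) cube([80, 80, 82]);
}
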